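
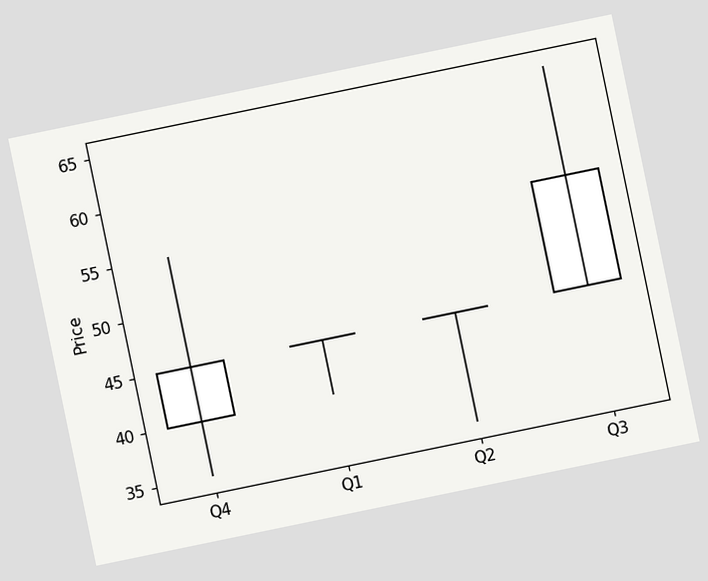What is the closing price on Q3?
55

The chart is tilted about 12° counter-clockwise. The Q3 candle closes at 55.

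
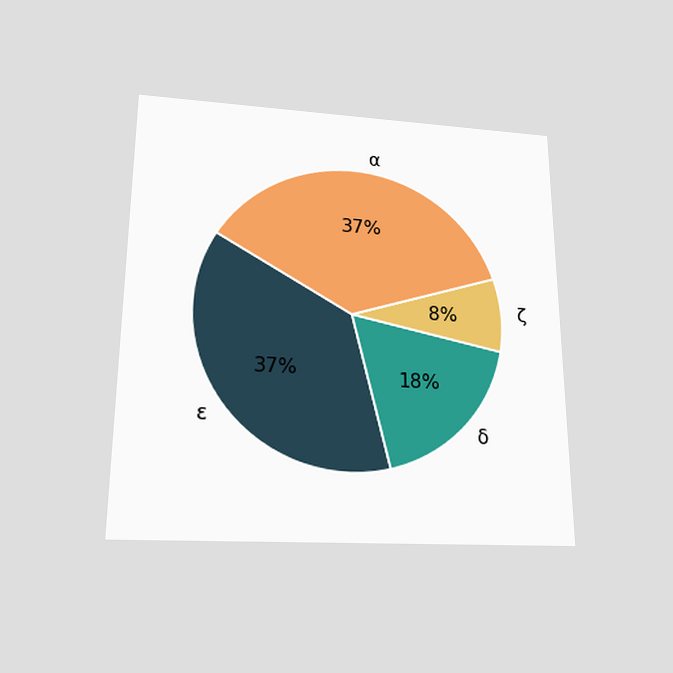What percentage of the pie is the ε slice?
The chart is viewed slightly from below. The ε slice takes up 37% of the pie.

37%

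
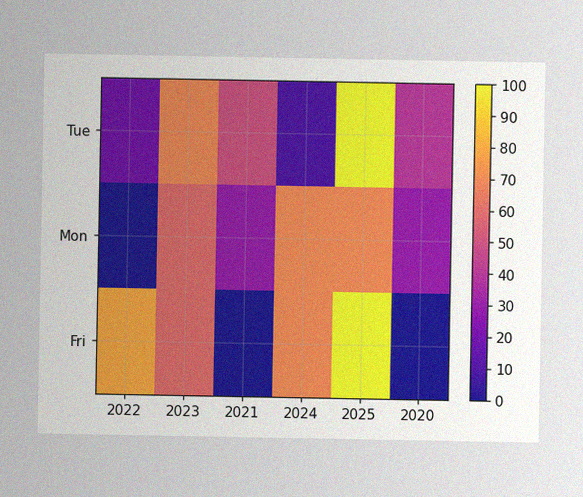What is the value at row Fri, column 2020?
0

The image has some photo noise and uneven lighting. Matching cell (Fri, 2020) against the colorbar gives 0.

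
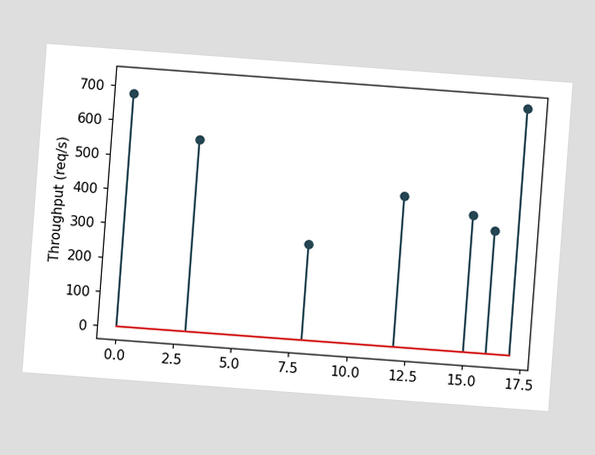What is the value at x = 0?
680req/s

The chart is tilted about 4° clockwise. The stem at x=0 reaches 680req/s.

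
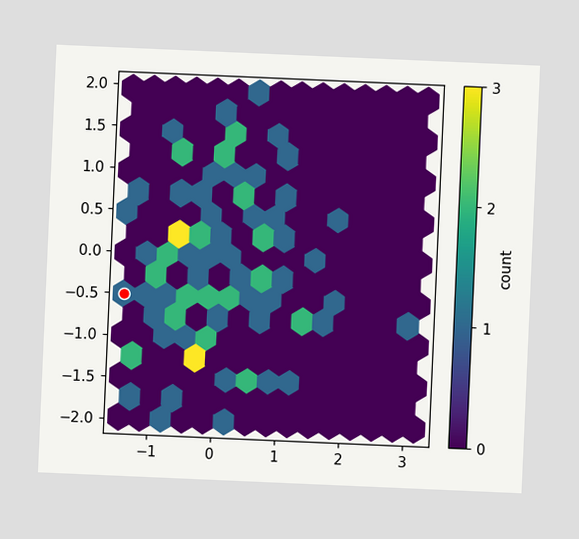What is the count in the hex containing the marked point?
1

The chart is tilted about 2° clockwise. The marked hex reads 1 on the colorbar.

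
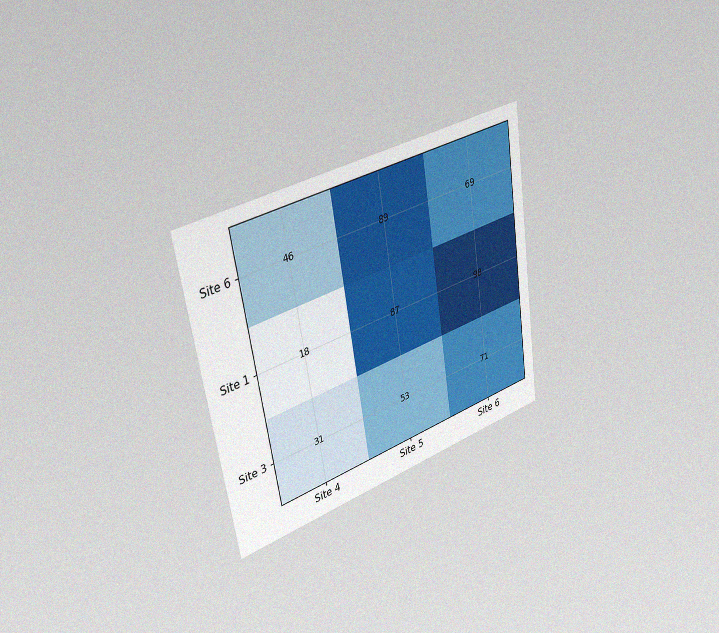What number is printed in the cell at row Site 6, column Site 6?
The chart is tilted about 9° counter-clockwise and viewed slightly from the left, with some photo noise. The (Site 6, Site 6) cell reads 69.

69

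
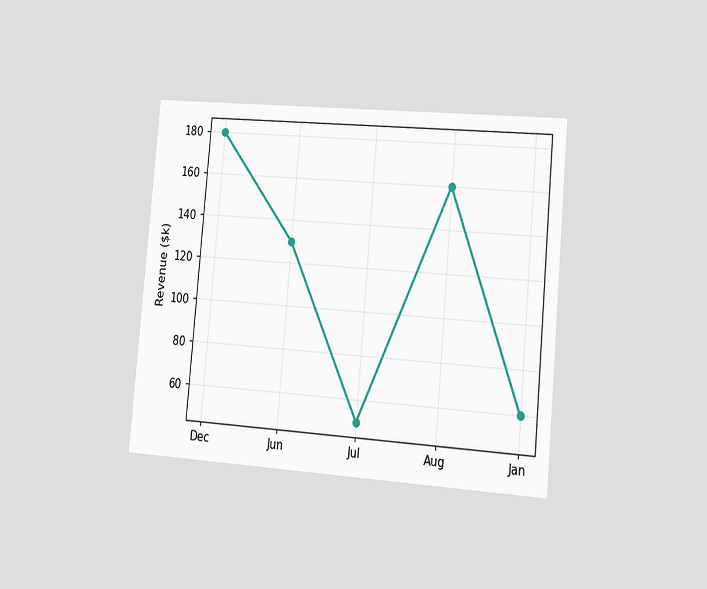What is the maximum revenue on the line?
The chart is tilted about 5° clockwise and viewed slightly from the right. The highest point is at Dec, and reading across to the y-axis gives $180k.

$180k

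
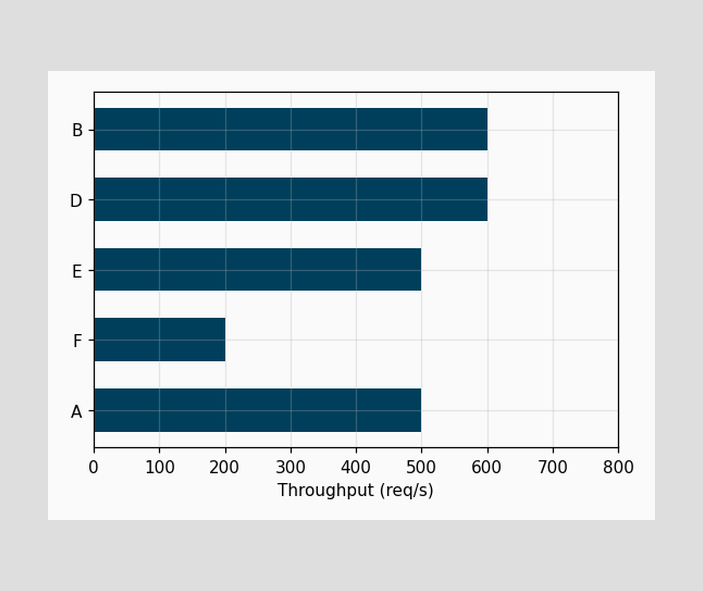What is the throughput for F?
Reading along the chart's x-axis, the F bar reaches 200req/s.

200req/s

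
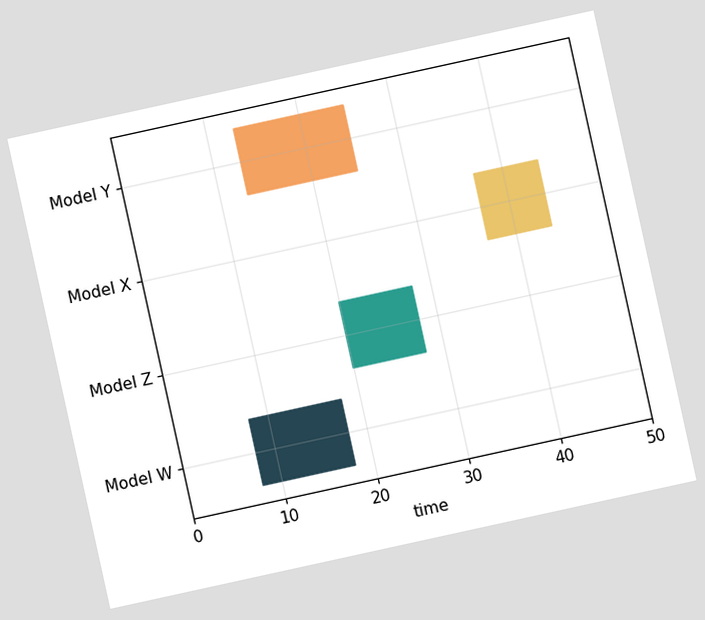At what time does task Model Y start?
13

The chart is tilted about 12° counter-clockwise. The Model Y bar begins at t=13.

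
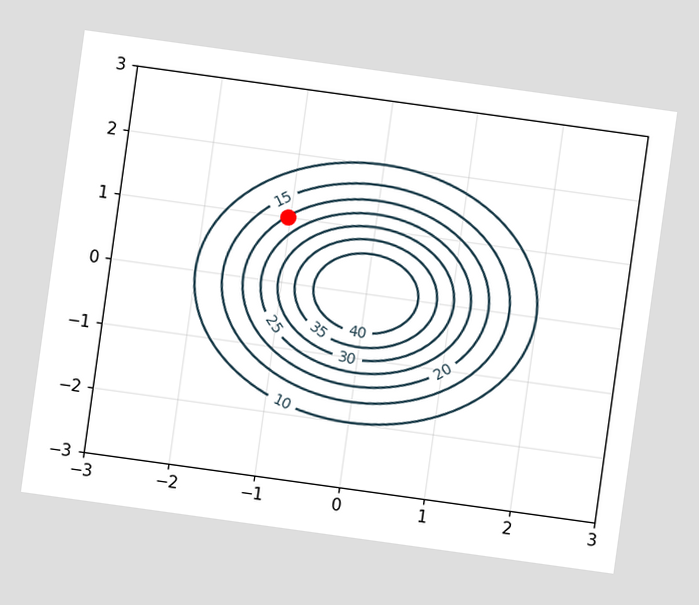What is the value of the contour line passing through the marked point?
The chart is tilted about 8° clockwise. The marked point sits on the contour labelled 20.

20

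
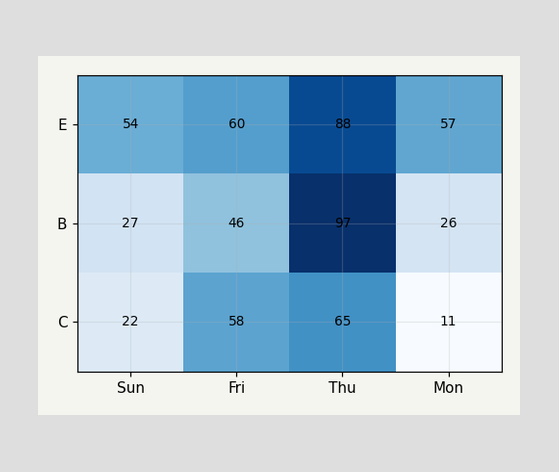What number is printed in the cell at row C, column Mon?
11

The (C, Mon) cell reads 11.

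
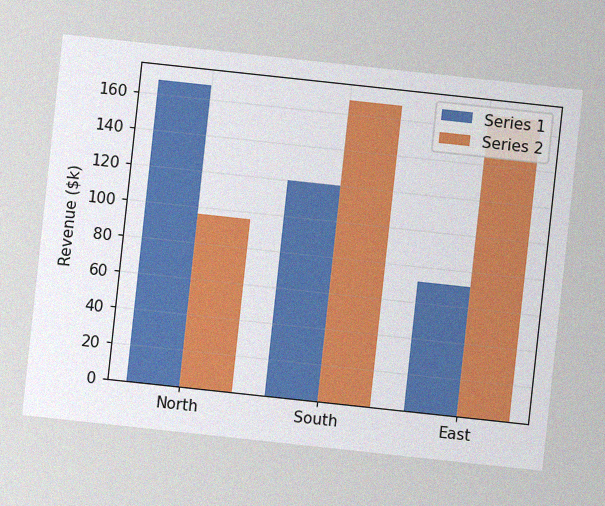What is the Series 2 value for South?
The chart is tilted about 6° clockwise, with some photo noise. The Series 2 bar at South reaches $168k on the y-axis.

$168k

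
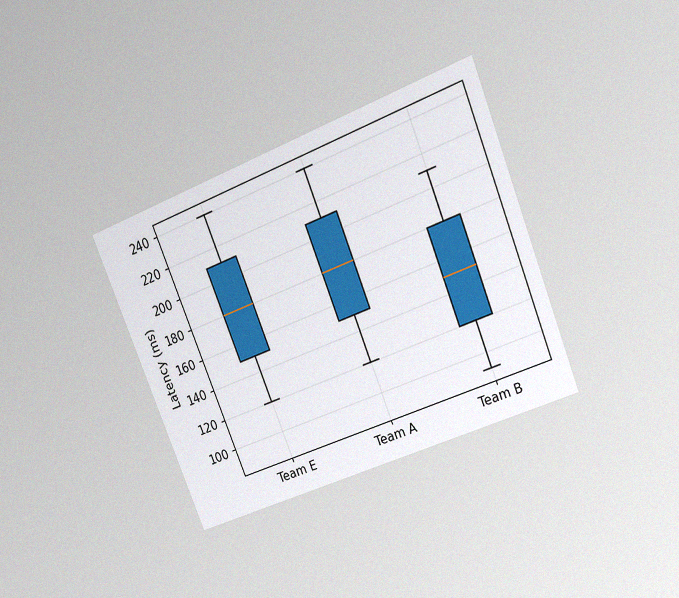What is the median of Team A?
The chart is tilted about 22° counter-clockwise and viewed at a slight angle, with some photo noise. The median line in the Team A box sits at 180ms.

180ms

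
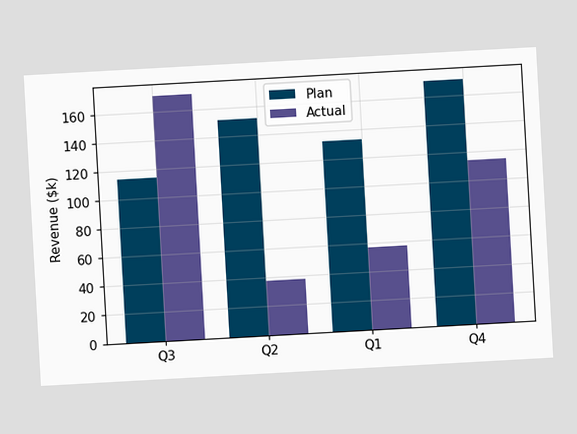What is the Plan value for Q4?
$171k

The chart is tilted about 3° counter-clockwise. The Plan bar at Q4 reaches $171k on the y-axis.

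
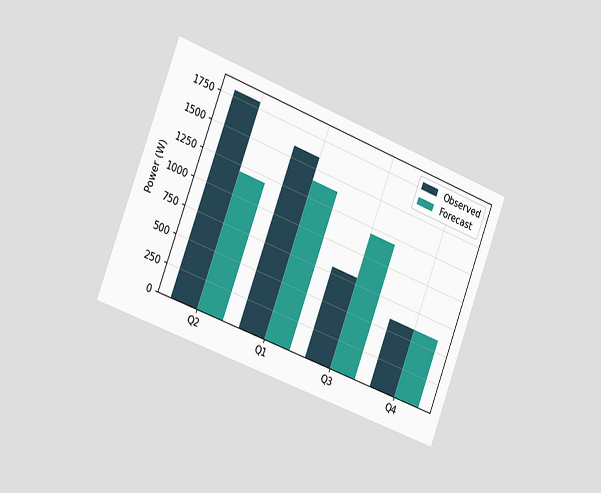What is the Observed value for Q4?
The chart is tilted about 21° clockwise and viewed slightly from the left. The Observed bar at Q4 reaches 600W on the y-axis.

600W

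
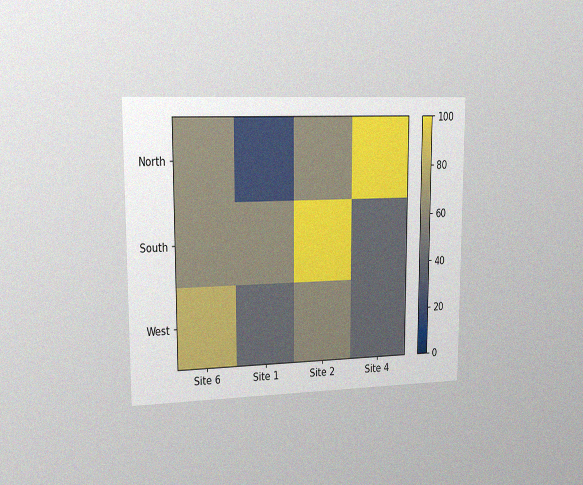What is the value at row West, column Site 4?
40

The chart is viewed slightly from the left, with some photo noise. Matching cell (West, Site 4) against the colorbar gives 40.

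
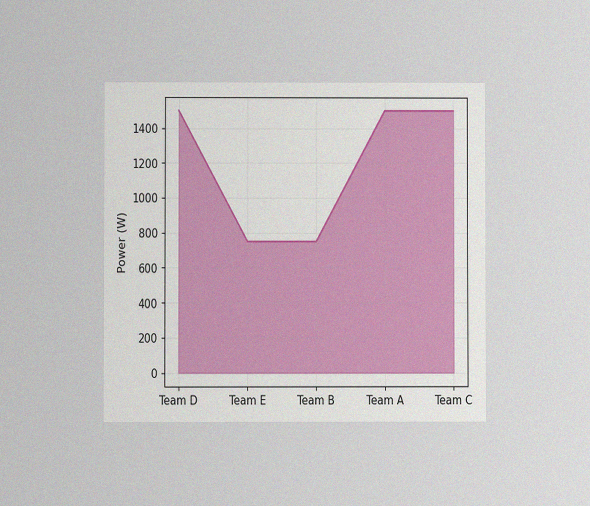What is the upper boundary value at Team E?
750W

The chart is viewed at a slight angle, with some photo noise. At Team E the upper boundary is at 750W.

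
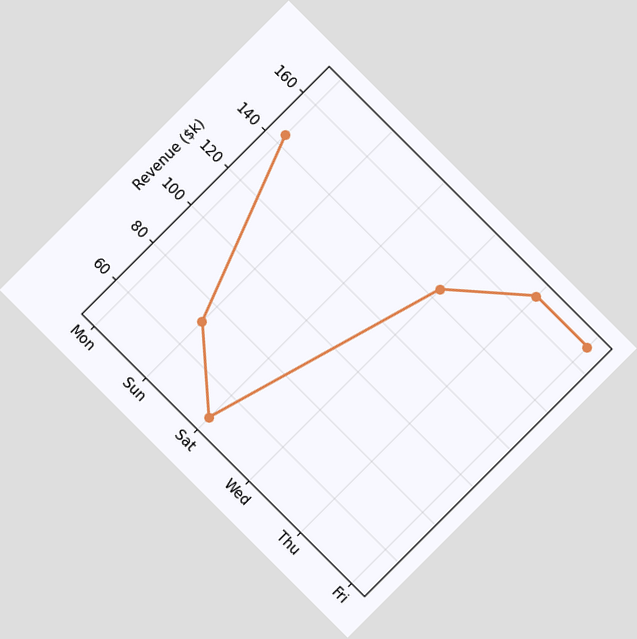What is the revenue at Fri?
The chart is tilted about 45° clockwise. At Fri, the line is at $168k.

$168k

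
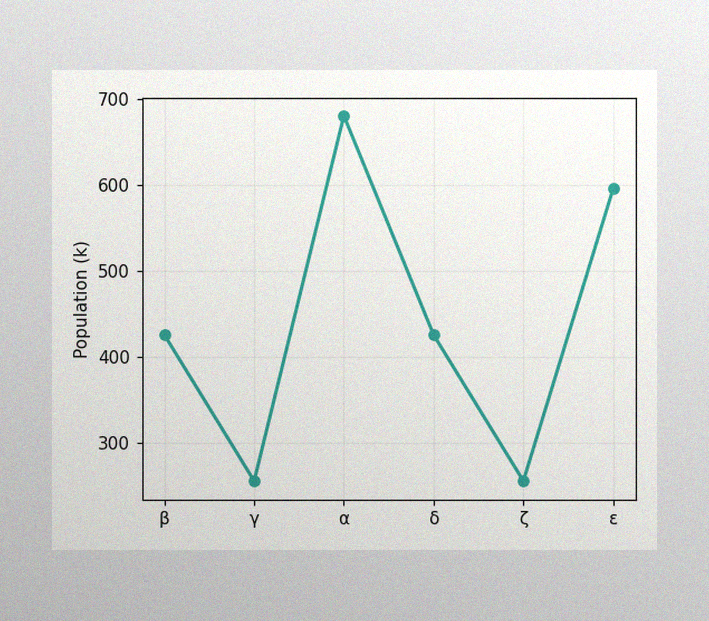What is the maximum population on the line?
The image has some photo noise and uneven lighting. The highest point is at α, and reading across to the y-axis gives 680k.

680k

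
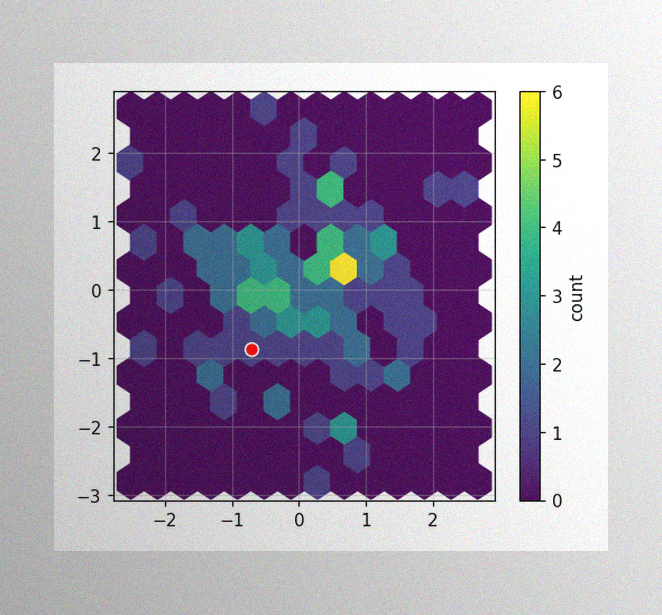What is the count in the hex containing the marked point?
1

The image has some photo noise and uneven lighting. The marked hex reads 1 on the colorbar.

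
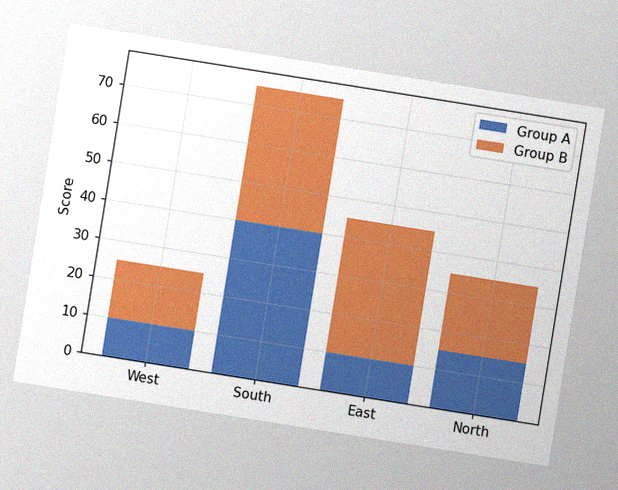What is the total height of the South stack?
The chart is tilted about 9° clockwise, with some photo noise. The South stack's top reaches 75 on the y-axis.

75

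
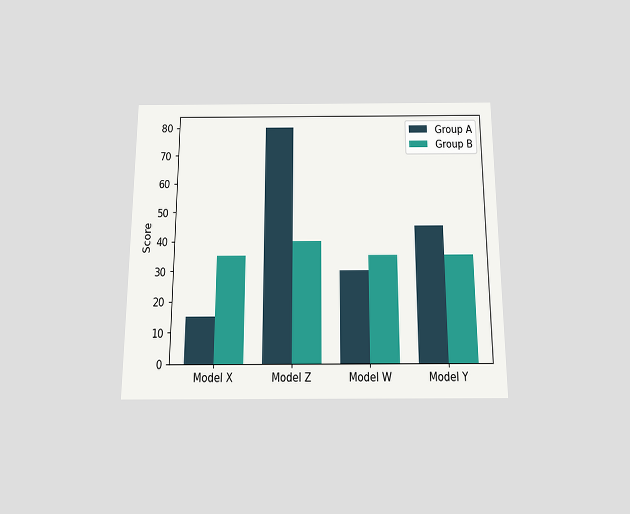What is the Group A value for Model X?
15

The chart is viewed slightly from below. The Group A bar at Model X reaches 15 on the y-axis.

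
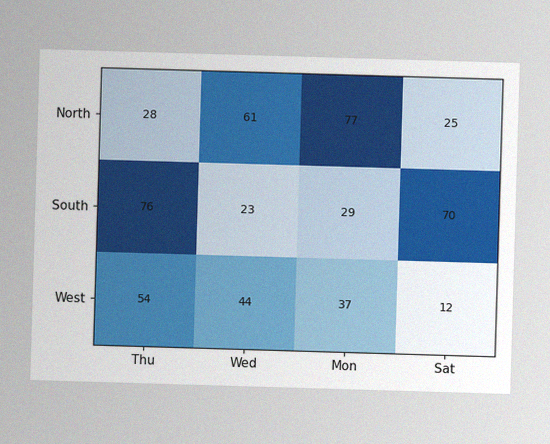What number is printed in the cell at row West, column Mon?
The image has some photo noise and uneven lighting. The (West, Mon) cell reads 37.

37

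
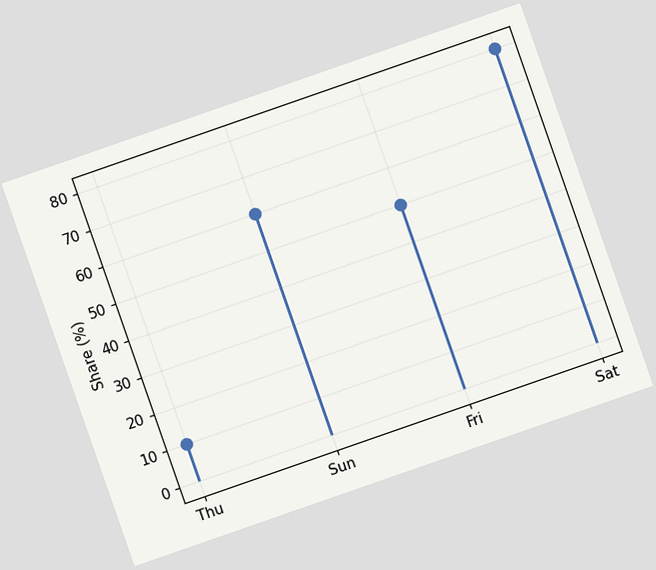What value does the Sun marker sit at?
60%

The chart is tilted about 19° counter-clockwise. The Sun marker sits at 60%.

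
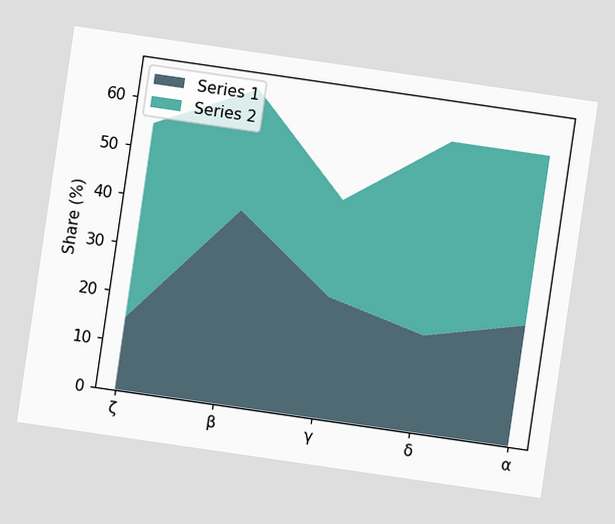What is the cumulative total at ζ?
55%

The chart is tilted about 8° clockwise. The stacked total at ζ reaches 55%.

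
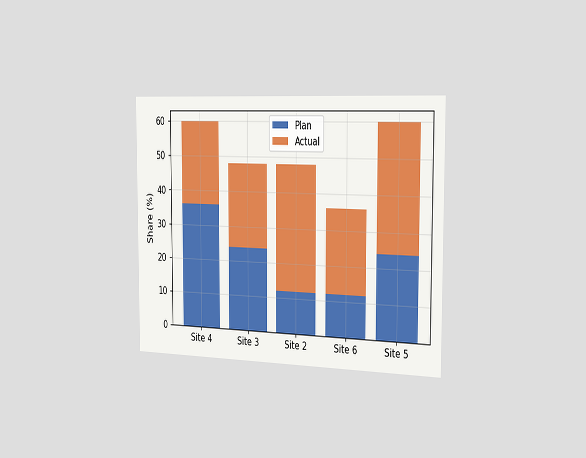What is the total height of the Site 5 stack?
The chart is viewed slightly from the right. The Site 5 stack's top reaches 60% on the y-axis.

60%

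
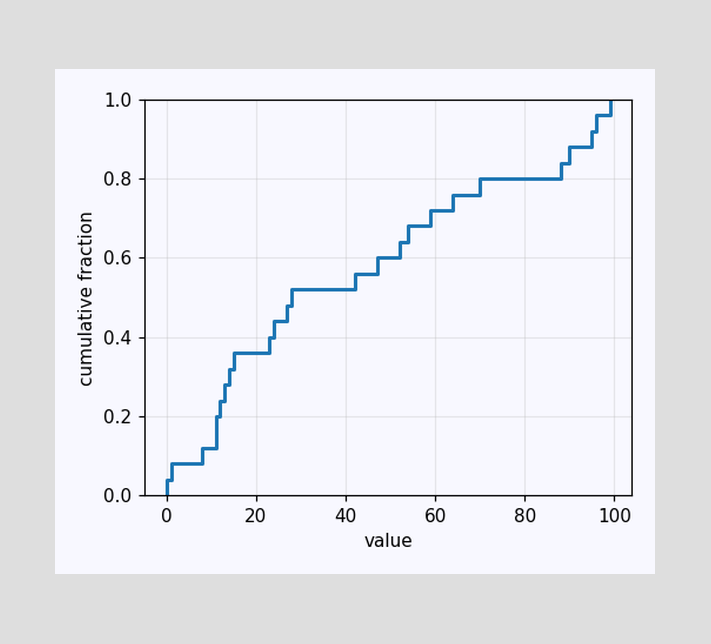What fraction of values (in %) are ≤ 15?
36%

At x=15 the ECDF step is at 36%.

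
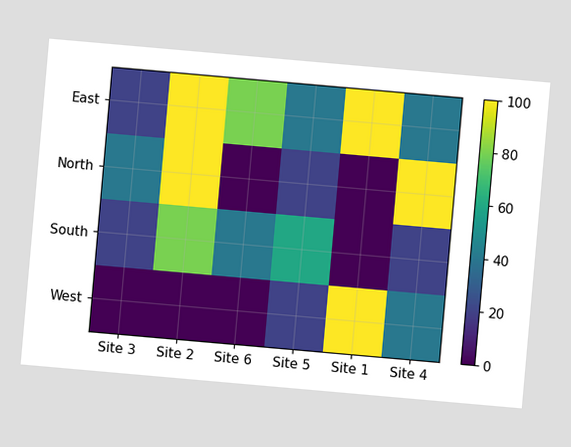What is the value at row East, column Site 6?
80

The chart is tilted about 5° clockwise. Matching cell (East, Site 6) against the colorbar gives 80.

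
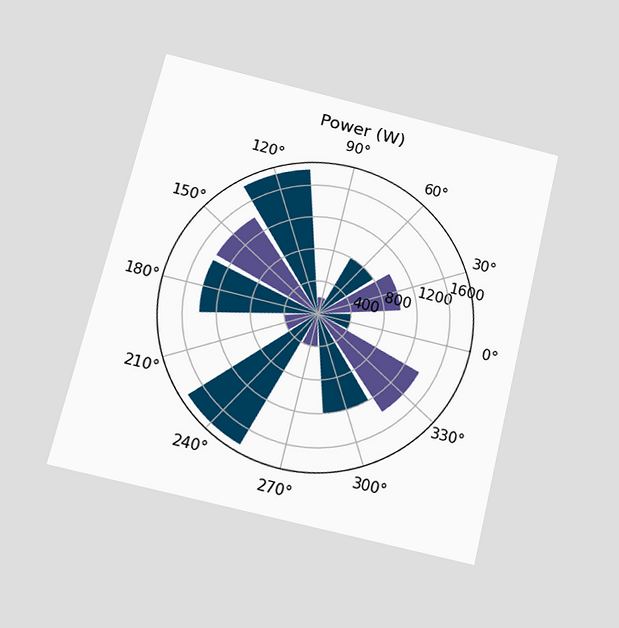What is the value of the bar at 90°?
The chart is tilted about 14° clockwise and viewed slightly from below. The bar at 90° reaches 200W on the radial axis.

200W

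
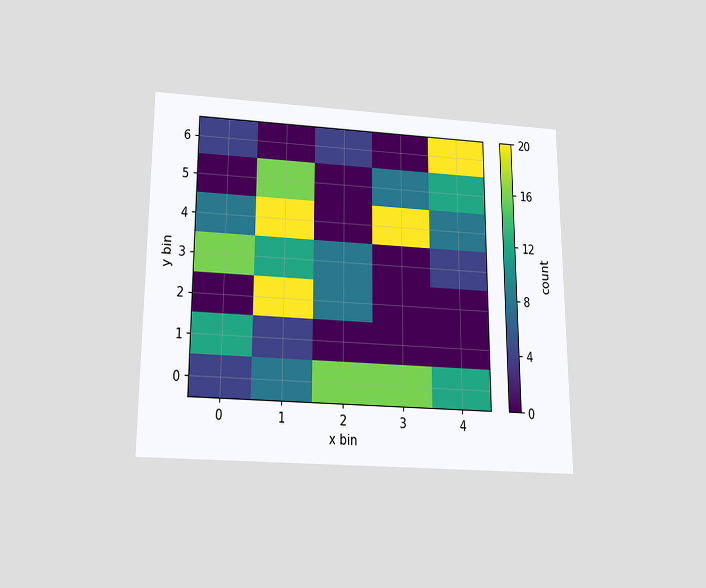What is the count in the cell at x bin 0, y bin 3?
The chart is viewed slightly from below. Matching the cell (0, 3) against the colorbar gives 16.

16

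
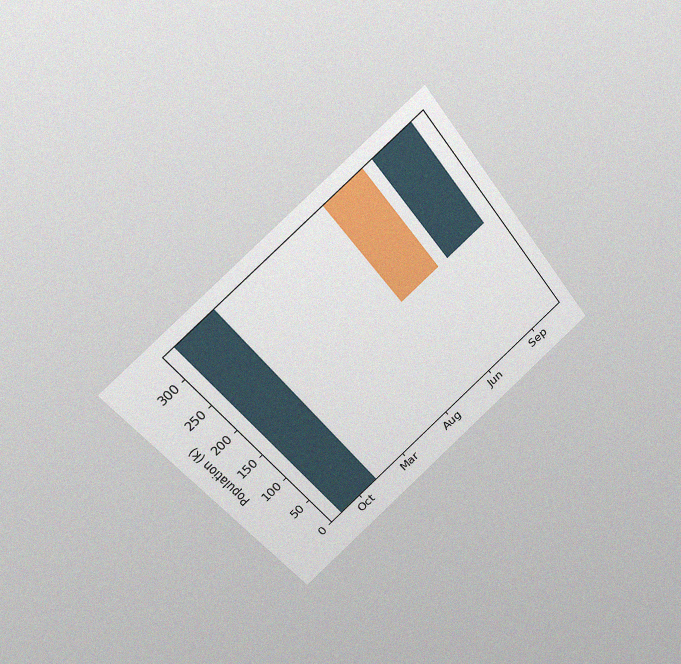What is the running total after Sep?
340k

The chart is tilted about 39° counter-clockwise and viewed at a slight angle, with some photo noise. After Sep the running total reaches 340k.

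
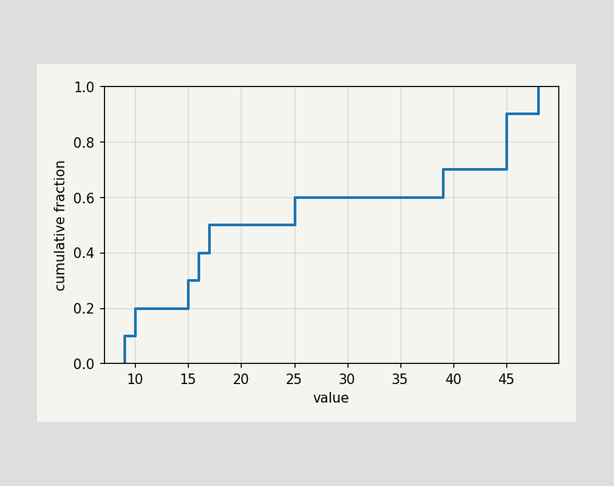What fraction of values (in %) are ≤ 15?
At x=15 the ECDF step is at 30%.

30%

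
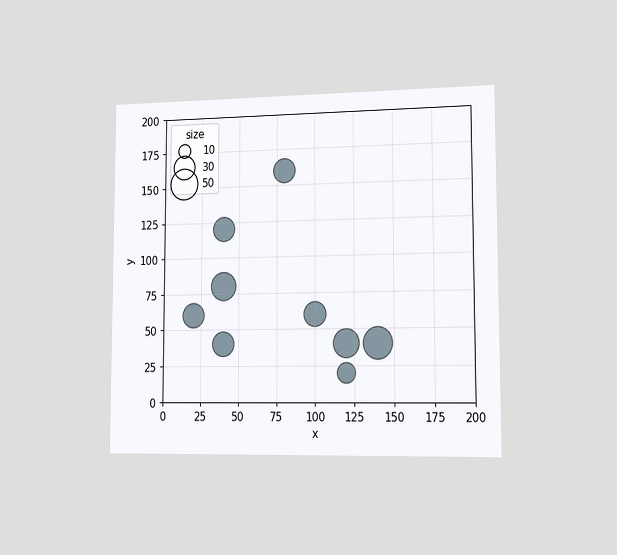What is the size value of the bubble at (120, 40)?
The chart is viewed slightly from the right. Matching the bubble at (120, 40) against the size legend gives 40.

40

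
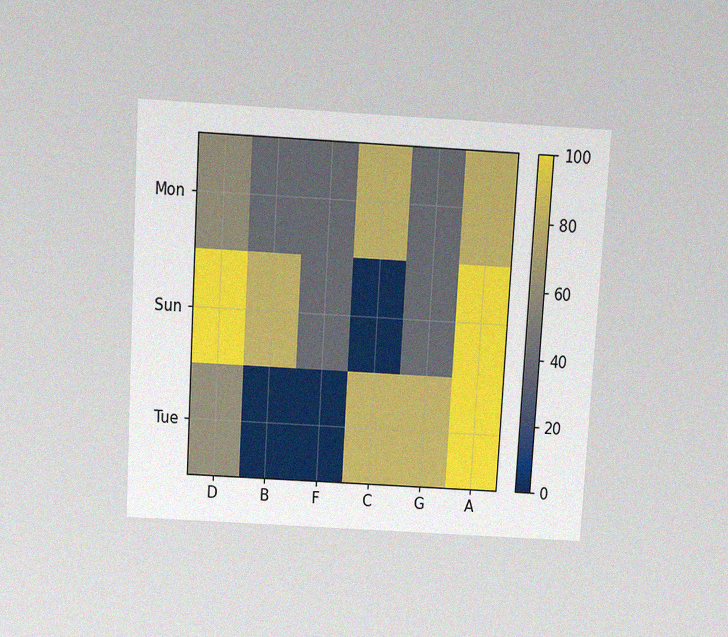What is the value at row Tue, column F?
0

The chart is tilted about 3° clockwise and viewed slightly from above, with some photo noise. Matching cell (Tue, F) against the colorbar gives 0.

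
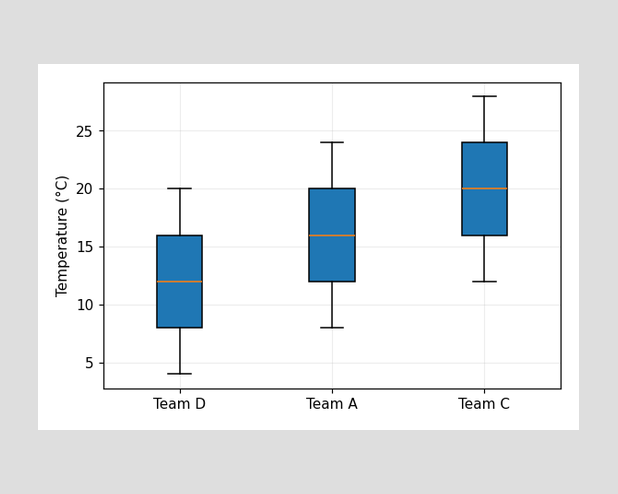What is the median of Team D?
The median line in the Team D box sits at 12°C.

12°C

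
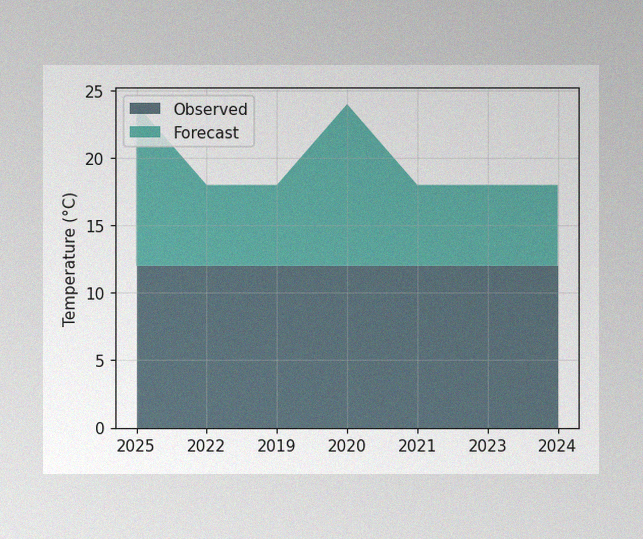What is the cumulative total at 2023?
The image has some photo noise and uneven lighting. The stacked total at 2023 reaches 18°C.

18°C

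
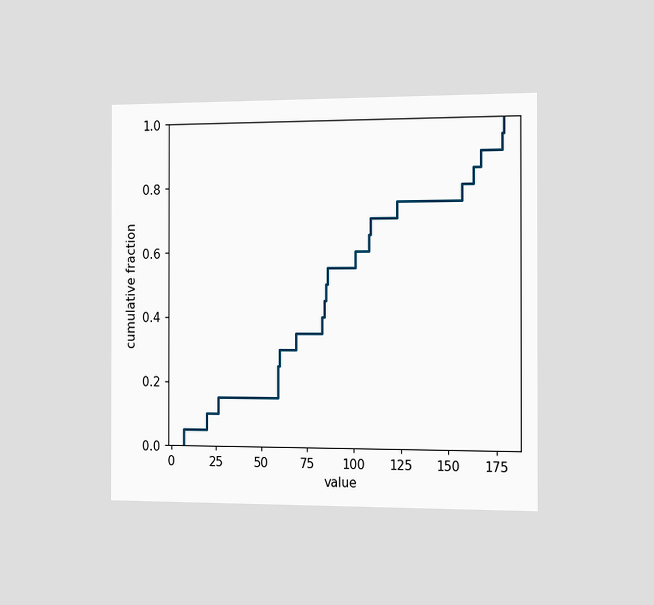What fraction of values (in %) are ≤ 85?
The chart is viewed slightly from the right. At x=85 the ECDF step is at 50%.

50%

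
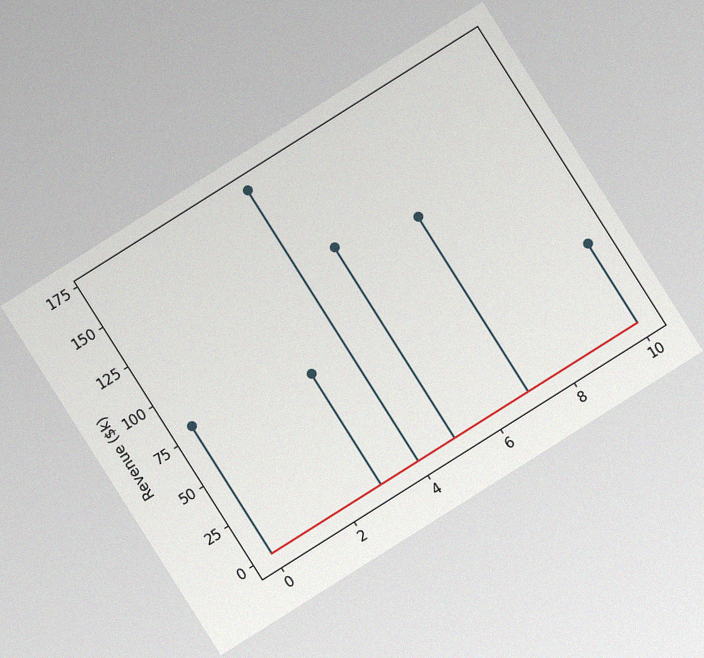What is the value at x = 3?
The chart is tilted about 32° counter-clockwise, with some photo noise. The stem at x=3 reaches $70k.

$70k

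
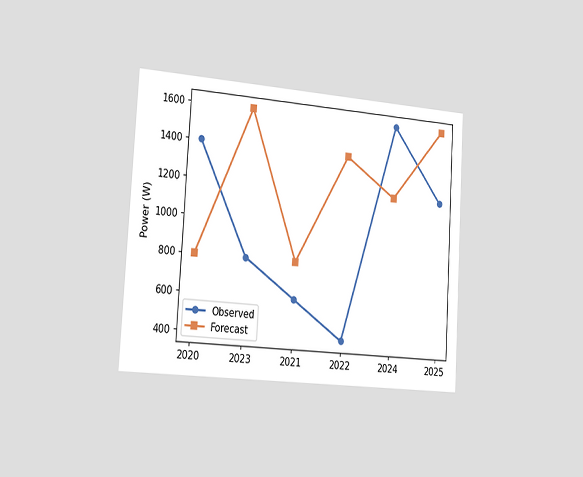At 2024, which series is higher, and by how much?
Observed, by 400W

The chart is tilted about 3° clockwise and viewed slightly from the left. At 2024, Observed sits above the other line by 400W.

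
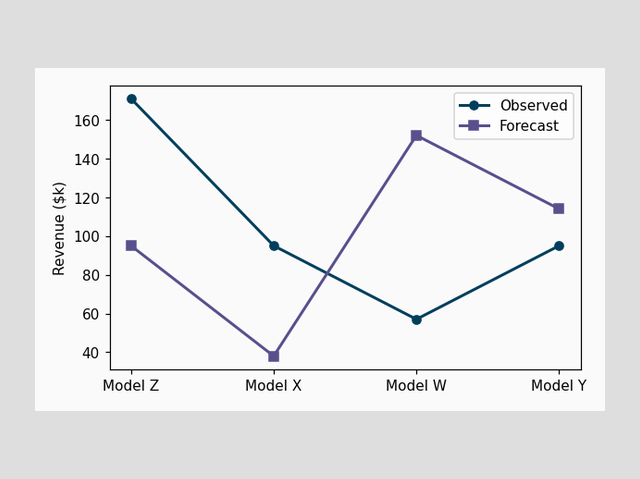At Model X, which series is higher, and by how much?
At Model X, Observed sits above the other line by $57k.

Observed, by $57k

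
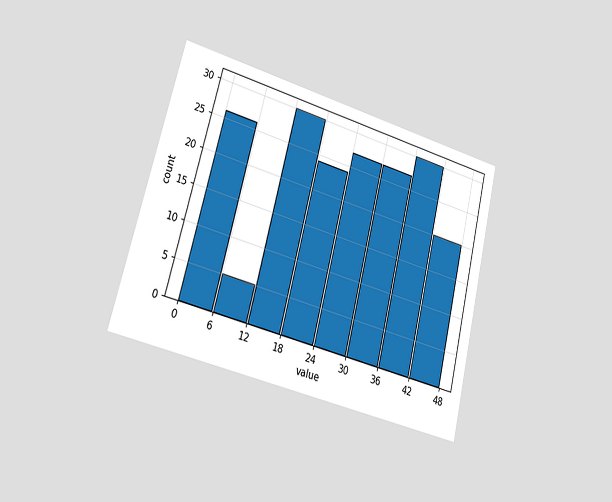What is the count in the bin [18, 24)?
24

The chart is tilted about 14° clockwise and viewed slightly from the left. The [18, 24) bin has height 24.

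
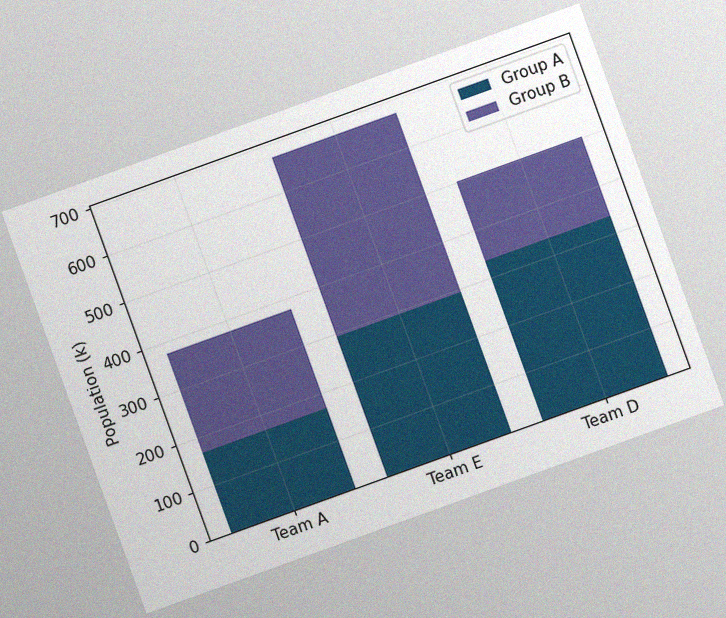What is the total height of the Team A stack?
The chart is tilted about 20° counter-clockwise, with some photo noise. The Team A stack's top reaches 378k on the y-axis.

378k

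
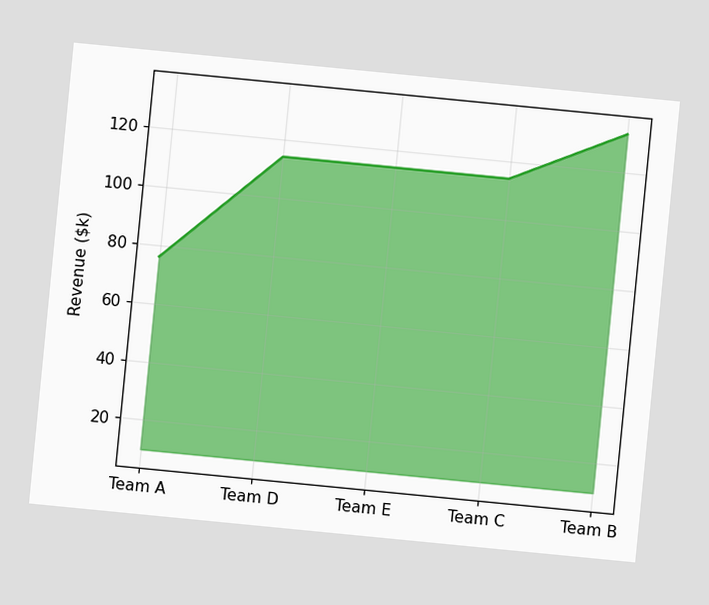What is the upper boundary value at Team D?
The chart is tilted about 6° clockwise. At Team D the upper boundary is at $114k.

$114k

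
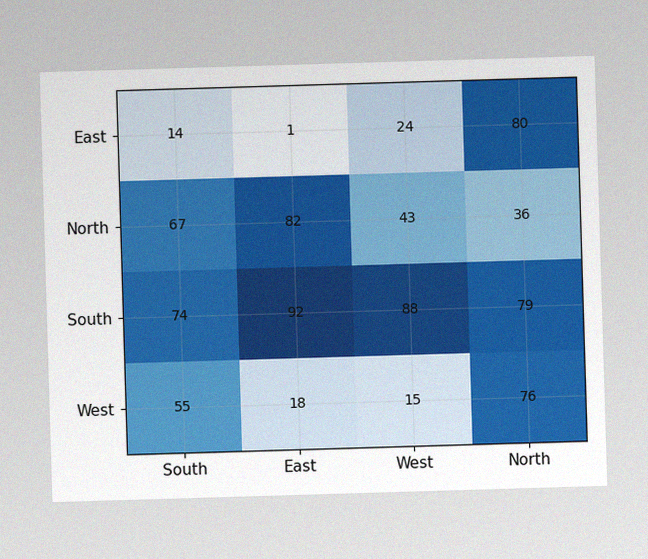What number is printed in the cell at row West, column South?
55

The image has some photo noise and uneven lighting. The (West, South) cell reads 55.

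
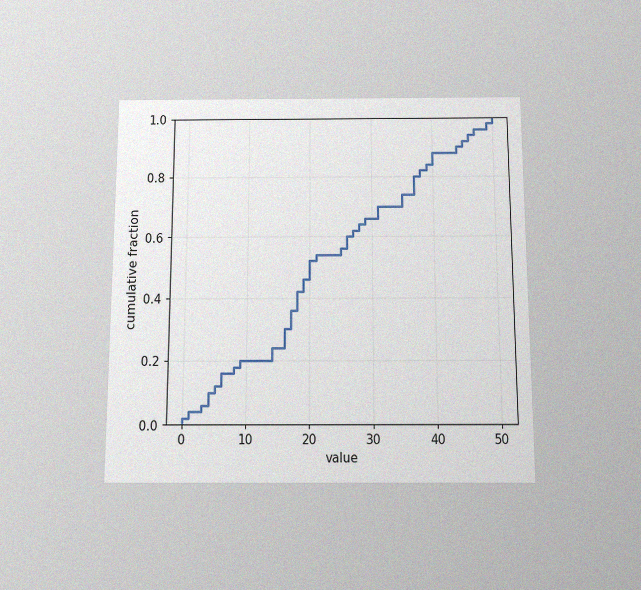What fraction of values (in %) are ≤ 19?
46%

The chart is viewed slightly from below, with some photo noise. At x=19 the ECDF step is at 46%.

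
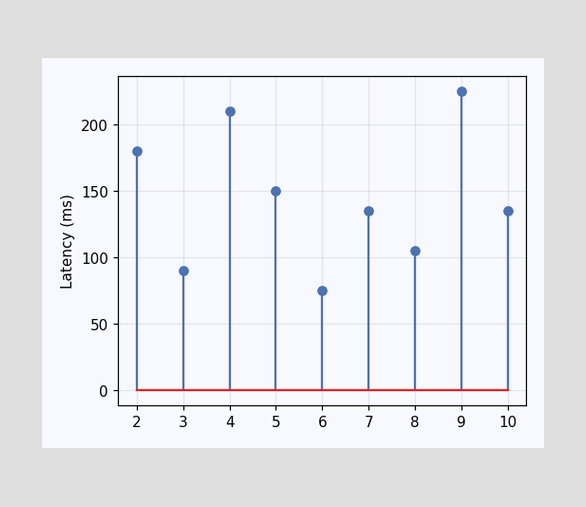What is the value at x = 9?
The stem at x=9 reaches 225ms.

225ms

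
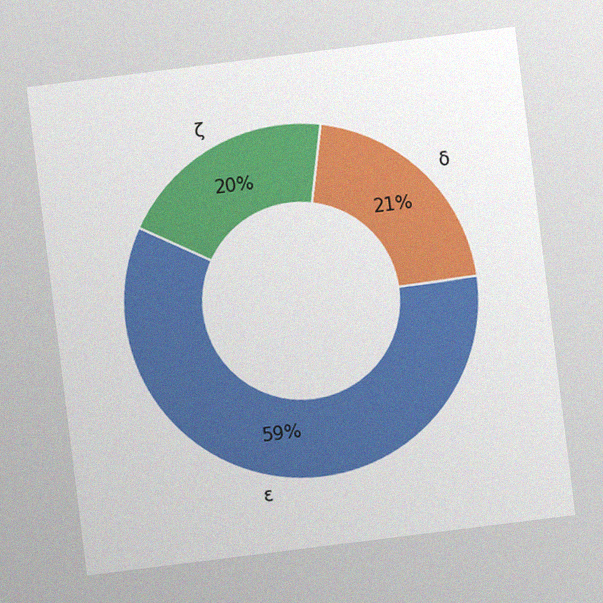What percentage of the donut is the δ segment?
The chart is tilted about 7° counter-clockwise, with some photo noise. The δ segment takes up 21% of the ring.

21%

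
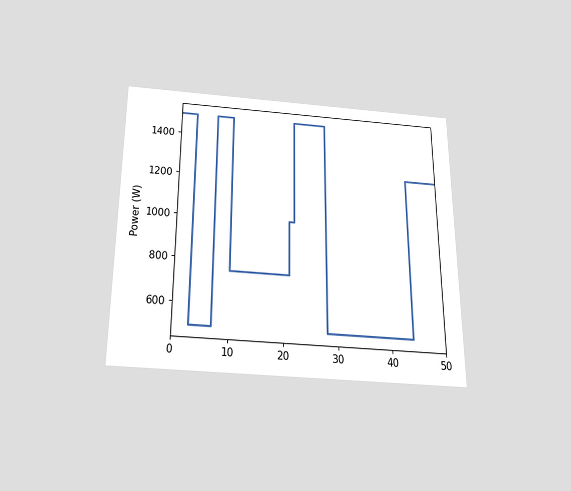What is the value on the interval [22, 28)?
1500W

The chart is viewed slightly from below. On [22, 28) the step sits at 1500W.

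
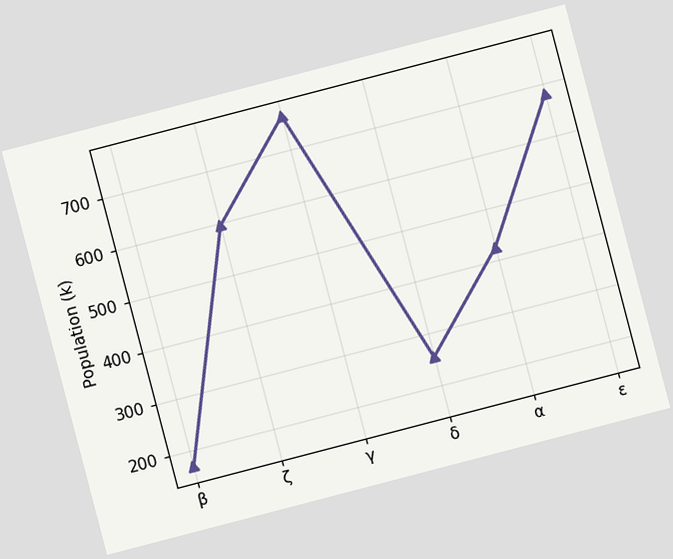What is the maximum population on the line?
The chart is tilted about 15° counter-clockwise. The highest point is at γ, and reading across to the y-axis gives 765k.

765k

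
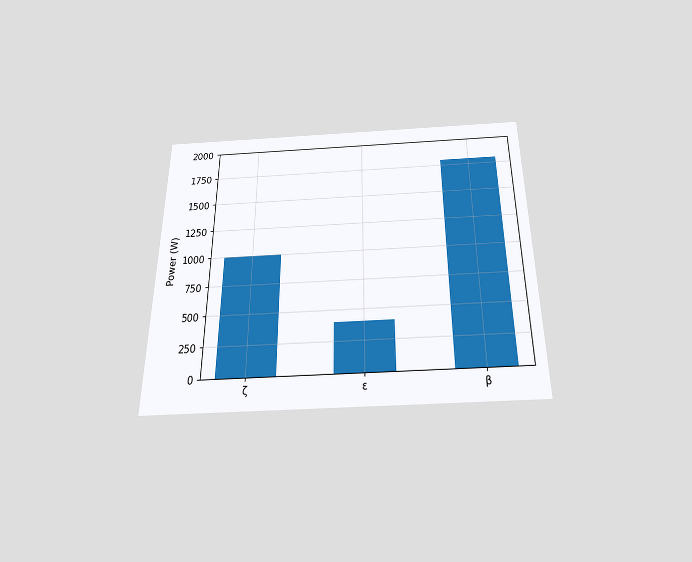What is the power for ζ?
1000W

The chart is viewed slightly from below. Reading along the chart's y-axis, the ζ bar reaches 1000W.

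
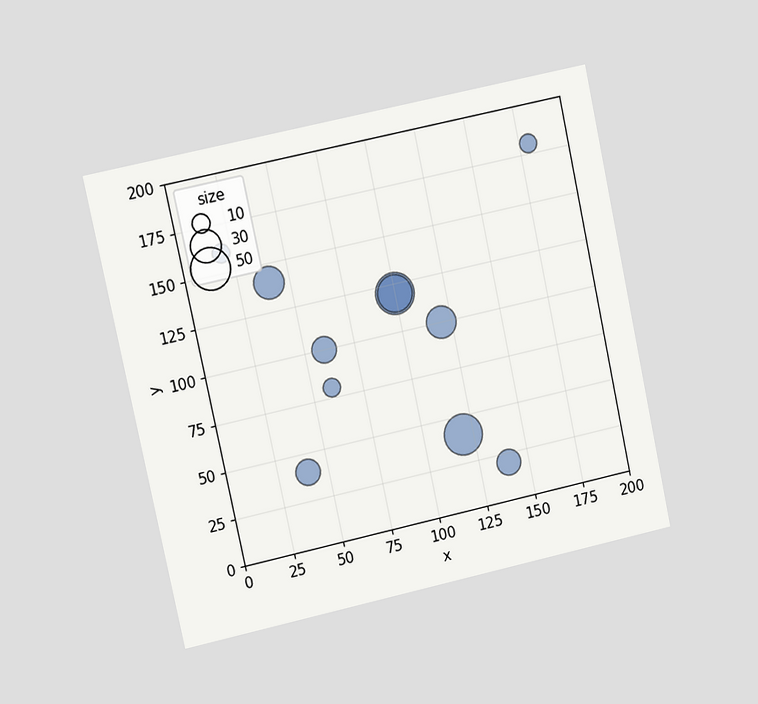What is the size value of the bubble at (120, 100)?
The chart is tilted about 12° counter-clockwise and viewed at a slight angle. Matching the bubble at (120, 100) against the size legend gives 30.

30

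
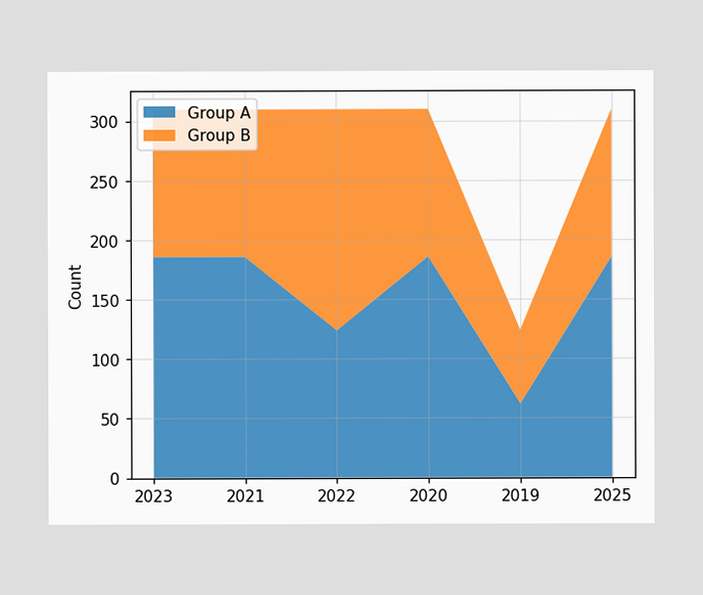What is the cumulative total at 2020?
310

The stacked total at 2020 reaches 310.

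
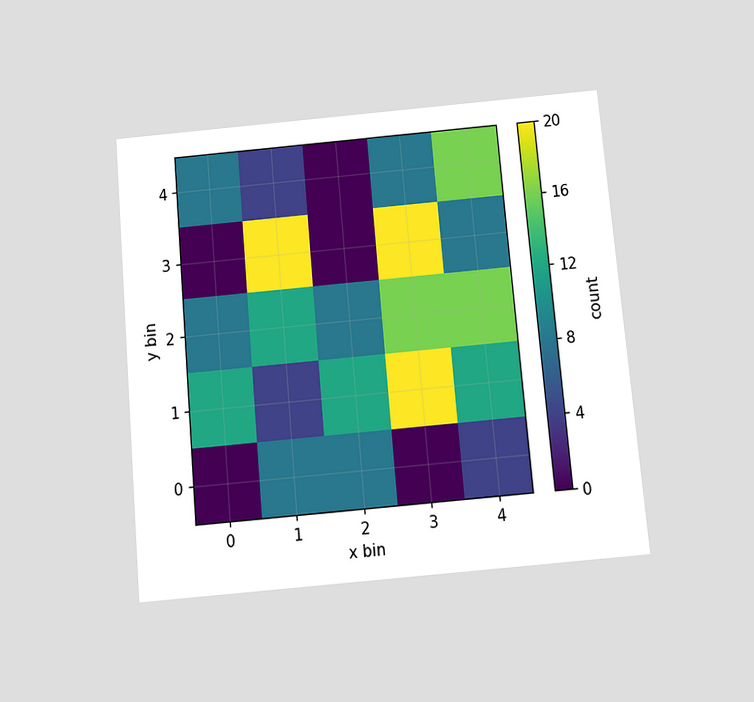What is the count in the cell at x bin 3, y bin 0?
0

The chart is tilted about 5° counter-clockwise and viewed slightly from below. Matching the cell (3, 0) against the colorbar gives 0.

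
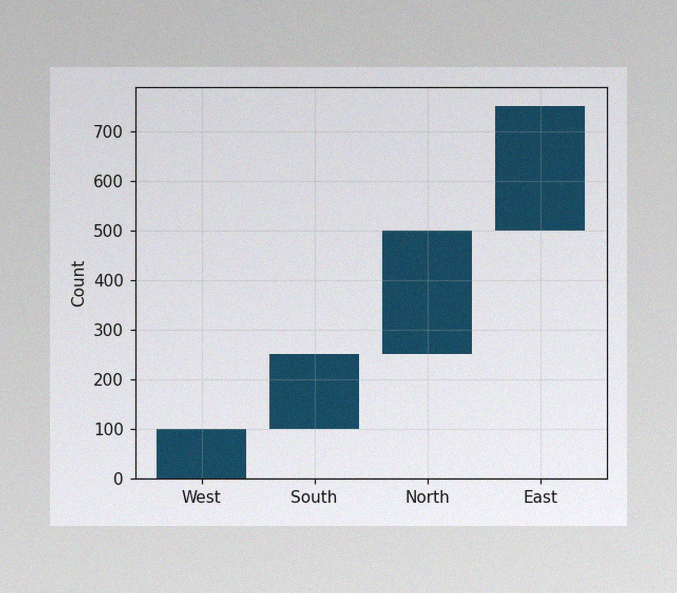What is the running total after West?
100

The image has some photo noise and uneven lighting. After West the running total reaches 100.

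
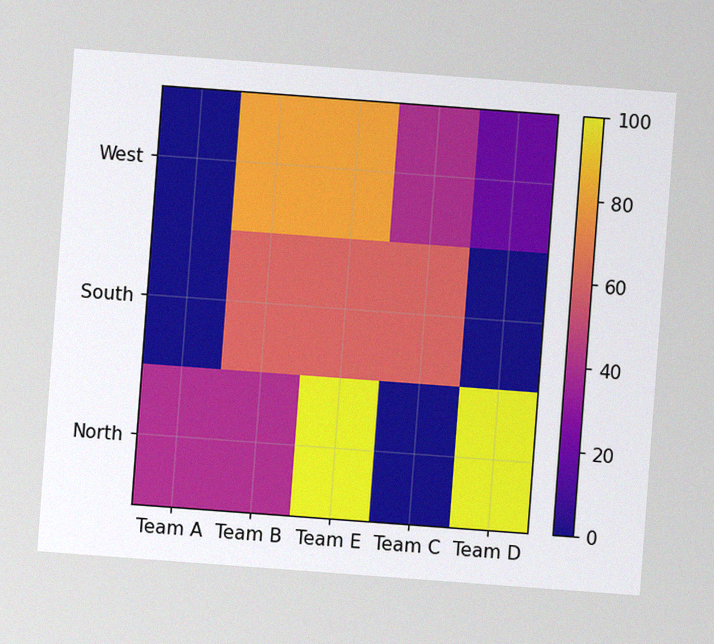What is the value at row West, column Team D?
The chart is tilted about 4° clockwise, with some photo noise. Matching cell (West, Team D) against the colorbar gives 20.

20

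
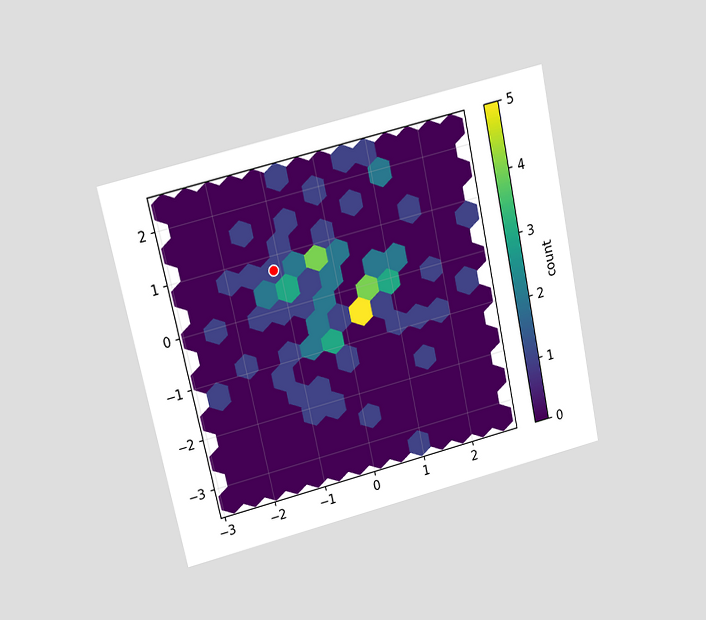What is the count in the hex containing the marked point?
1

The chart is tilted about 12° counter-clockwise and viewed slightly from above. The marked hex reads 1 on the colorbar.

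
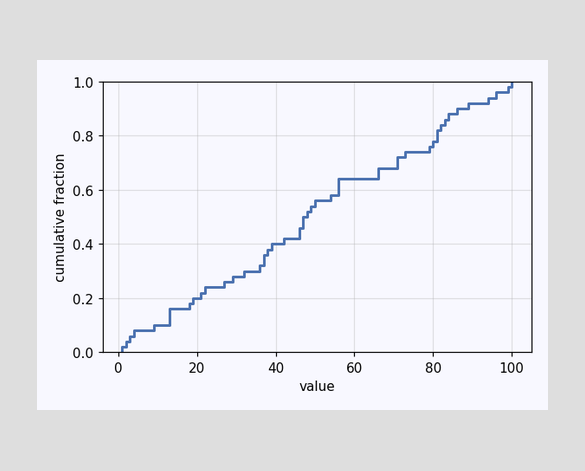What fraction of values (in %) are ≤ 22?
24%

At x=22 the ECDF step is at 24%.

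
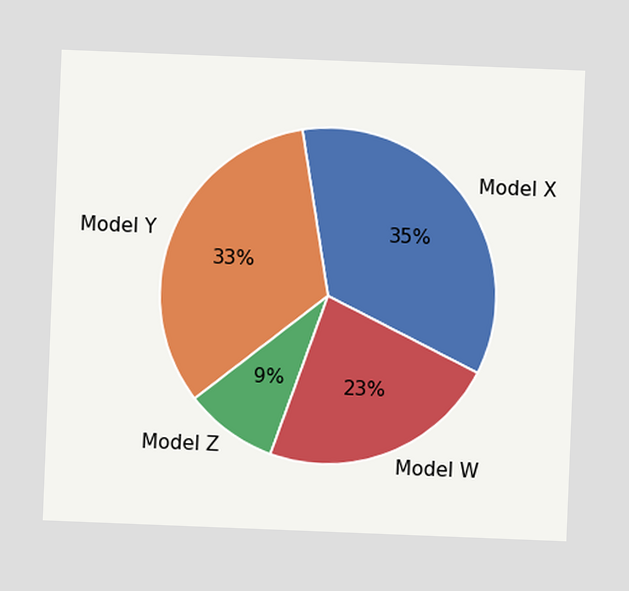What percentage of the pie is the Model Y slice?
33%

The chart is tilted about 2° clockwise. The Model Y slice takes up 33% of the pie.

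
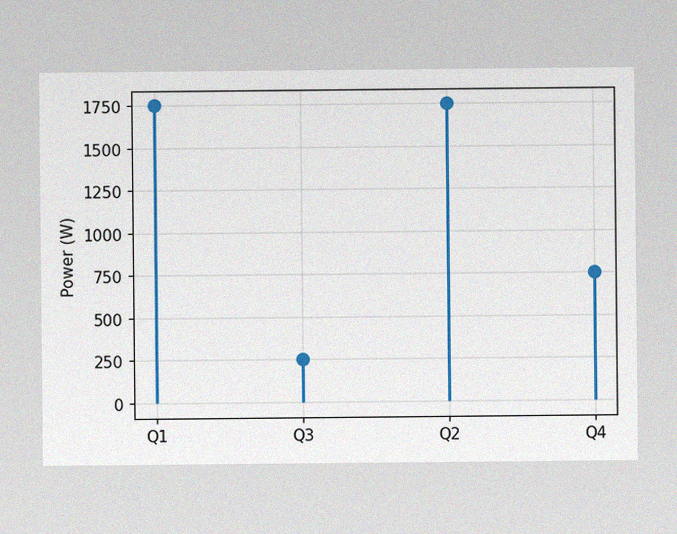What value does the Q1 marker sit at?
The image has some photo noise and uneven lighting. The Q1 marker sits at 1750W.

1750W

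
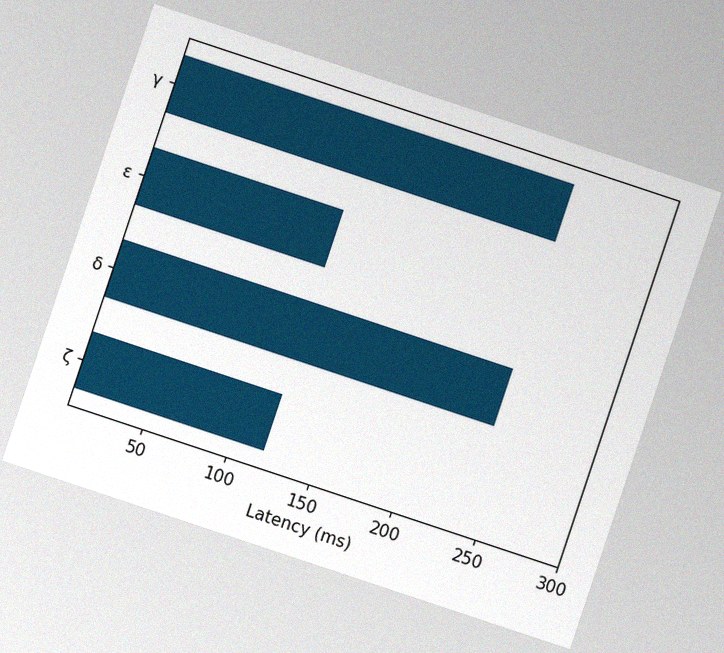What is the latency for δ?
The chart is tilted about 18° clockwise, with some photo noise. Reading along the chart's x-axis, the δ bar reaches 240ms.

240ms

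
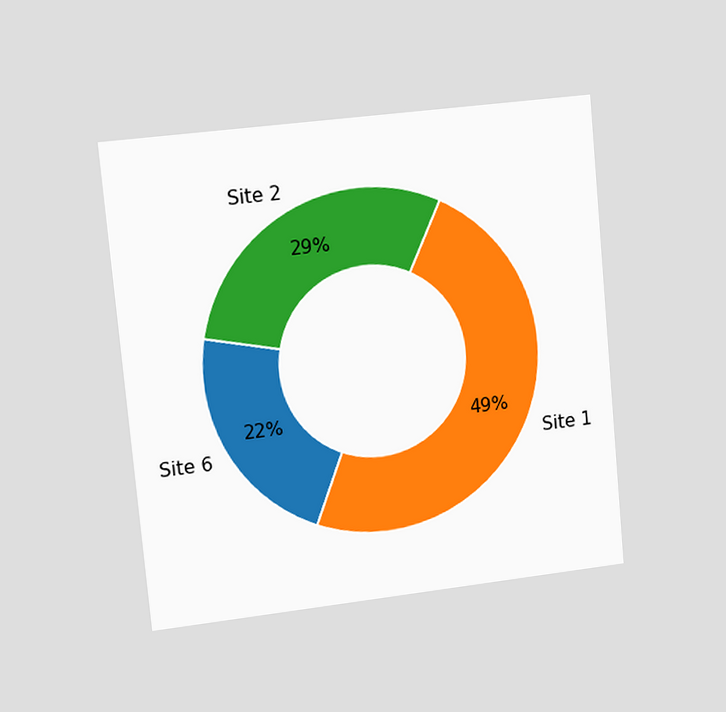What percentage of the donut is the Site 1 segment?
49%

The chart is tilted about 5° counter-clockwise and viewed slightly from the left. The Site 1 segment takes up 49% of the ring.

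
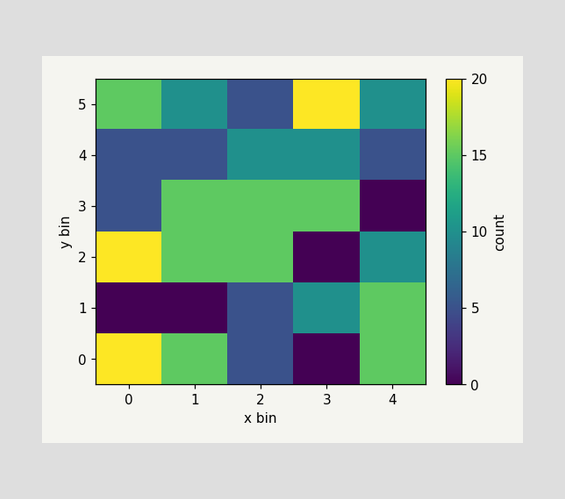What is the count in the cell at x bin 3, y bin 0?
0

Matching the cell (3, 0) against the colorbar gives 0.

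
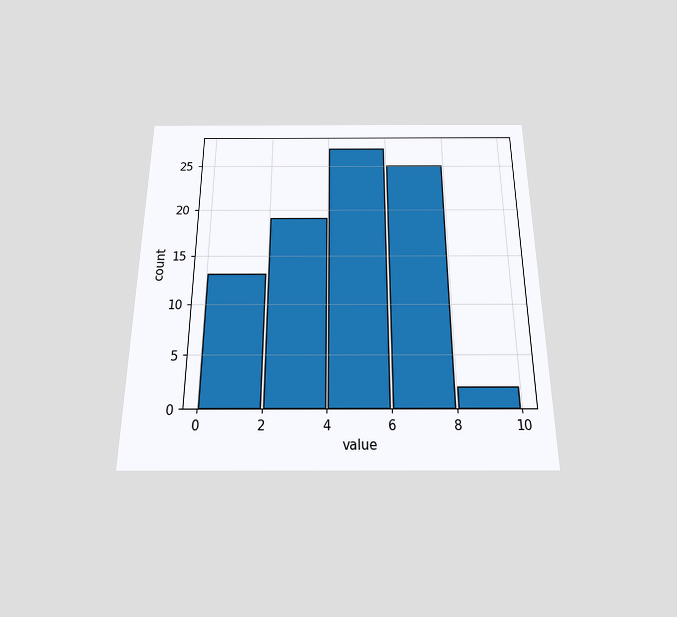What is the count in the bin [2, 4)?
The chart is viewed slightly from below. The [2, 4) bin has height 19.

19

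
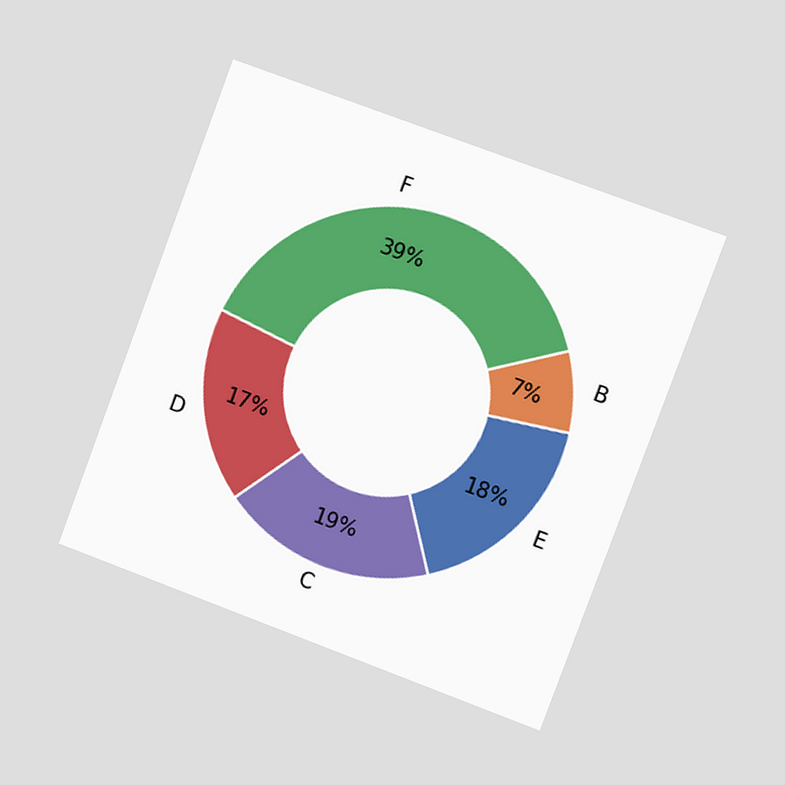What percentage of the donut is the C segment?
19%

The chart is tilted about 20° clockwise and viewed slightly from the right. The C segment takes up 19% of the ring.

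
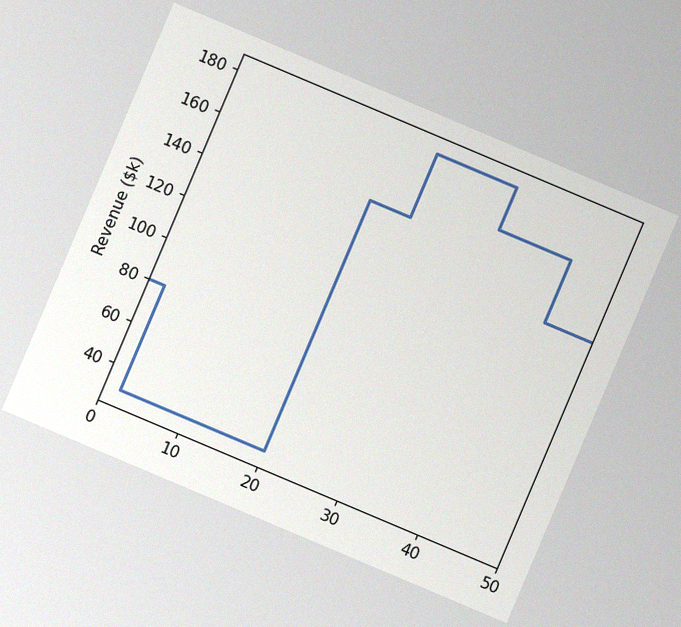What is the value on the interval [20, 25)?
The chart is tilted about 23° clockwise, with some photo noise. On [20, 25) the step sits at $150k.

$150k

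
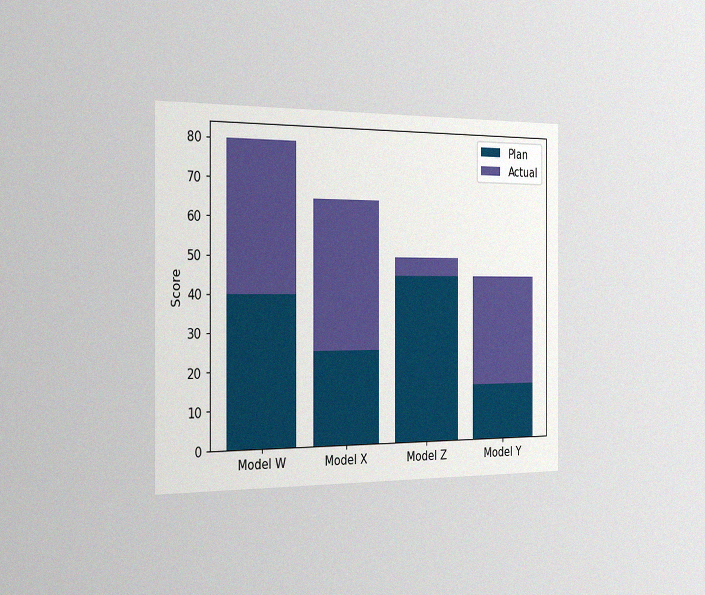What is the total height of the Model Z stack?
The chart is viewed slightly from the left, with some photo noise. The Model Z stack's top reaches 50 on the y-axis.

50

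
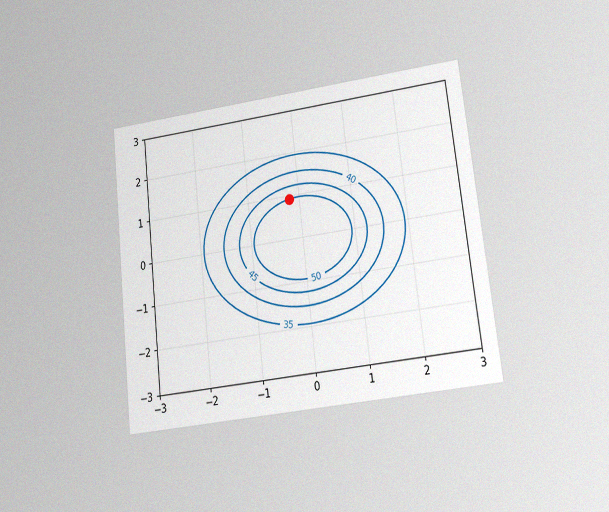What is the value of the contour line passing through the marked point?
50

The chart is tilted about 6° counter-clockwise and viewed at a slight angle, with some photo noise. The marked point sits on the contour labelled 50.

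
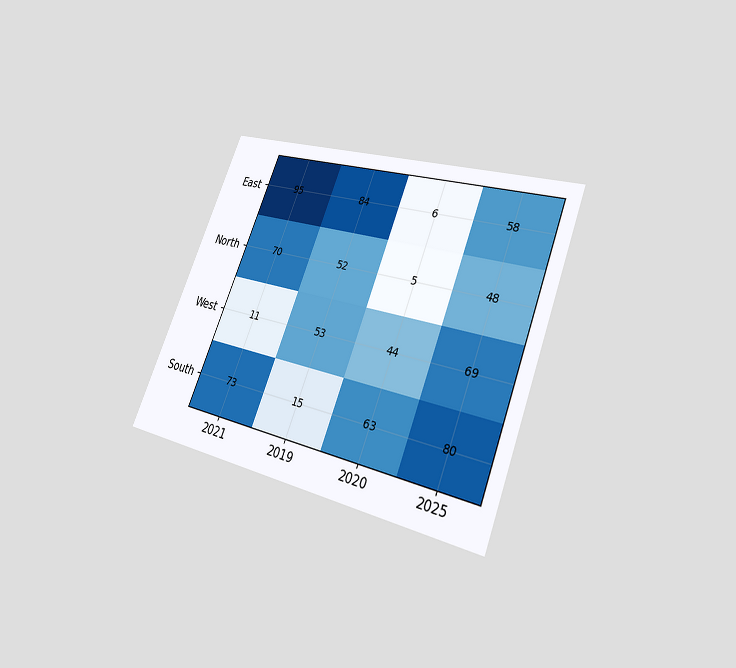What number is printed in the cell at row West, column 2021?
The chart is tilted about 21° clockwise and viewed at a slight angle. The (West, 2021) cell reads 11.

11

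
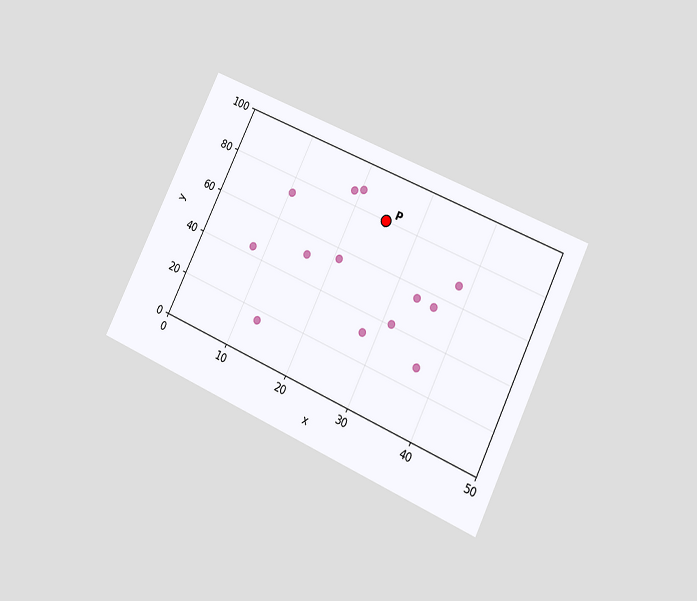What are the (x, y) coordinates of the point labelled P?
(25, 80)

The chart is tilted about 26° clockwise and viewed at a slight angle. Following the gridlines from P to each axis, P sits at (25, 80).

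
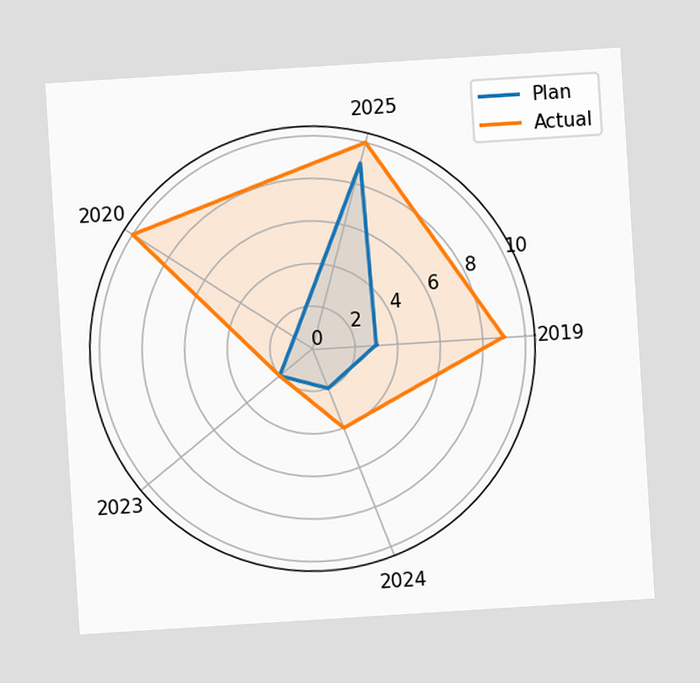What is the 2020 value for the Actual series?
The chart is tilted about 4° counter-clockwise. On the 2020 axis, Actual reaches 10.

10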